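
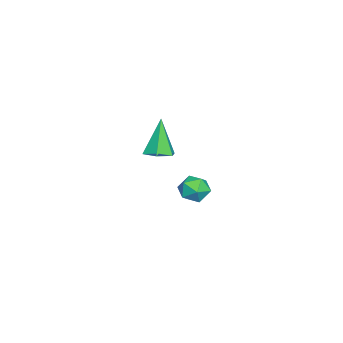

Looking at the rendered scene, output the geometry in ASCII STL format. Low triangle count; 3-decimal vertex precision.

solid 
facet normal 0.326 0.018 -0.945
outer loop
vertex -2.731 0.096 -4.579
vertex -3.455 0.018 -4.83
vertex -3.161 0.72 -4.715
endloop
endfacet
facet normal 0.619 0.549 0.561
outer loop
vertex -2.731 0.096 -4.579
vertex -3.161 0.72 -4.715
vertex -4.105 -0.018 -2.95
endloop
endfacet
facet normal 0.327 0.018 -0.945
outer loop
vertex -3.161 0.72 -4.715
vertex -3.455 0.018 -4.83
vertex -3.884 0.642 -4.967
endloop
endfacet
facet normal -0.200 0.937 0.285
outer loop
vertex -3.161 0.72 -4.715
vertex -3.884 0.642 -4.967
vertex -4.105 -0.018 -2.95
endloop
endfacet
facet normal 0.327 0.018 -0.945
outer loop
vertex -3.884 0.642 -4.967
vertex -3.455 0.018 -4.83
vertex -4.178 -0.06 -5.082
endloop
endfacet
facet normal -0.924 0.383 0.024
outer loop
vertex -3.884 0.642 -4.967
vertex -4.178 -0.06 -5.082
vertex -4.105 -0.018 -2.95
endloop
endfacet
facet normal 0.327 0.018 -0.945
outer loop
vertex -4.178 -0.06 -5.082
vertex -3.455 0.018 -4.83
vertex -3.749 -0.684 -4.945
endloop
endfacet
facet normal -0.827 -0.560 0.039
outer loop
vertex -4.178 -0.06 -5.082
vertex -3.749 -0.684 -4.945
vertex -4.105 -0.018 -2.95
endloop
endfacet
facet normal 0.326 0.018 -0.945
outer loop
vertex -3.749 -0.684 -4.945
vertex -3.455 0.018 -4.83
vertex -3.026 -0.607 -4.694
endloop
endfacet
facet normal -0.008 -0.949 0.315
outer loop
vertex -3.749 -0.684 -4.945
vertex -3.026 -0.607 -4.694
vertex -4.105 -0.018 -2.95
endloop
endfacet
facet normal 0.326 0.018 -0.945
outer loop
vertex -3.026 -0.607 -4.694
vertex -3.455 0.018 -4.83
vertex -2.731 0.096 -4.579
endloop
endfacet
facet normal 0.716 -0.395 0.576
outer loop
vertex -3.026 -0.607 -4.694
vertex -2.731 0.096 -4.579
vertex -4.105 -0.018 -2.95
endloop
endfacet
facet normal 0.418 0.745 0.520
outer loop
vertex 2.392 3.627 -3.247
vertex 2.35 3.21 -2.616
vertex 2.966 3.171 -3.055
endloop
endfacet
facet normal 0.646 0.747 -0.157
outer loop
vertex 2.392 3.627 -3.247
vertex 2.966 3.171 -3.055
vertex 2.741 3.214 -3.777
endloop
endfacet
facet normal 0.076 0.810 -0.581
outer loop
vertex 2.392 3.627 -3.247
vertex 2.741 3.214 -3.777
vertex 1.987 3.28 -3.784
endloop
endfacet
facet normal -0.505 0.847 -0.167
outer loop
vertex 2.392 3.627 -3.247
vertex 1.987 3.28 -3.784
vertex 1.745 3.277 -3.066
endloop
endfacet
facet normal -0.293 0.807 0.514
outer loop
vertex 2.392 3.627 -3.247
vertex 1.745 3.277 -3.066
vertex 2.35 3.21 -2.616
endloop
endfacet
facet normal 0.950 0.116 -0.289
outer loop
vertex 2.741 3.214 -3.777
vertex 2.966 3.171 -3.055
vertex 2.915 2.543 -3.474
endloop
endfacet
facet normal 0.581 0.112 0.806
outer loop
vertex 2.966 3.171 -3.055
vertex 2.35 3.21 -2.616
vertex 2.673 2.54 -2.756
endloop
endfacet
facet normal -0.568 0.212 0.795
outer loop
vertex 2.35 3.21 -2.616
vertex 1.745 3.277 -3.066
vertex 1.919 2.606 -2.763
endloop
endfacet
facet normal -0.911 0.278 -0.306
outer loop
vertex 1.745 3.277 -3.066
vertex 1.987 3.28 -3.784
vertex 1.694 2.649 -3.485
endloop
endfacet
facet normal 0.028 0.217 -0.976
outer loop
vertex 1.987 3.28 -3.784
vertex 2.741 3.214 -3.777
vertex 2.31 2.61 -3.924
endloop
endfacet
facet normal 0.505 -0.847 0.167
outer loop
vertex 2.268 2.193 -3.293
vertex 2.915 2.543 -3.474
vertex 2.673 2.54 -2.756
endloop
endfacet
facet normal -0.076 -0.810 0.581
outer loop
vertex 2.268 2.193 -3.293
vertex 2.673 2.54 -2.756
vertex 1.919 2.606 -2.763
endloop
endfacet
facet normal -0.646 -0.747 0.157
outer loop
vertex 2.268 2.193 -3.293
vertex 1.919 2.606 -2.763
vertex 1.694 2.649 -3.485
endloop
endfacet
facet normal -0.418 -0.745 -0.520
outer loop
vertex 2.268 2.193 -3.293
vertex 1.694 2.649 -3.485
vertex 2.31 2.61 -3.924
endloop
endfacet
facet normal 0.293 -0.807 -0.514
outer loop
vertex 2.268 2.193 -3.293
vertex 2.31 2.61 -3.924
vertex 2.915 2.543 -3.474
endloop
endfacet
facet normal 0.911 -0.278 0.306
outer loop
vertex 2.673 2.54 -2.756
vertex 2.915 2.543 -3.474
vertex 2.966 3.171 -3.055
endloop
endfacet
facet normal -0.028 -0.217 0.976
outer loop
vertex 1.919 2.606 -2.763
vertex 2.673 2.54 -2.756
vertex 2.35 3.21 -2.616
endloop
endfacet
facet normal -0.950 -0.116 0.289
outer loop
vertex 1.694 2.649 -3.485
vertex 1.919 2.606 -2.763
vertex 1.745 3.277 -3.066
endloop
endfacet
facet normal -0.581 -0.112 -0.806
outer loop
vertex 2.31 2.61 -3.924
vertex 1.694 2.649 -3.485
vertex 1.987 3.28 -3.784
endloop
endfacet
facet normal 0.568 -0.212 -0.795
outer loop
vertex 2.915 2.543 -3.474
vertex 2.31 2.61 -3.924
vertex 2.741 3.214 -3.777
endloop
endfacet

endsolid


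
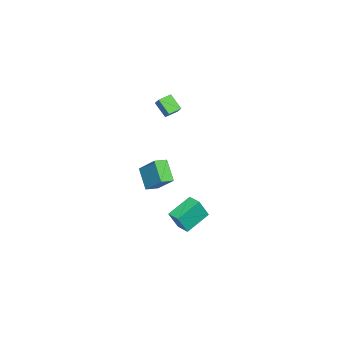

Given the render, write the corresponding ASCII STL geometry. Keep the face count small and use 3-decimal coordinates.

solid 
facet normal -0.688 0.676 0.263
outer loop
vertex -1.138 -1.335 4.122
vertex -0.429 -0.899 4.856
vertex -0.736 -0.606 3.3
endloop
endfacet
facet normal -0.639 -0.393 -0.661
outer loop
vertex -0.171 -1.161 3.084
vertex -1.138 -1.335 4.122
vertex -0.736 -0.606 3.3
endloop
endfacet
facet normal -0.688 0.677 0.263
outer loop
vertex -0.736 -0.606 3.3
vertex -0.429 -0.899 4.856
vertex -0.026 -0.17 4.034
endloop
endfacet
facet normal 0.344 0.623 -0.703
outer loop
vertex -0.026 -0.17 4.034
vertex -0.171 -1.161 3.084
vertex -0.736 -0.606 3.3
endloop
endfacet
facet normal -0.344 -0.623 0.702
outer loop
vertex -1.138 -1.335 4.122
vertex 0.136 -1.454 4.64
vertex -0.429 -0.899 4.856
endloop
endfacet
facet normal -0.639 -0.392 -0.661
outer loop
vertex -0.574 -1.89 3.906
vertex -1.138 -1.335 4.122
vertex -0.171 -1.161 3.084
endloop
endfacet
facet normal -0.344 -0.623 0.703
outer loop
vertex -0.574 -1.89 3.906
vertex 0.136 -1.454 4.64
vertex -1.138 -1.335 4.122
endloop
endfacet
facet normal 0.639 0.393 0.662
outer loop
vertex -0.429 -0.899 4.856
vertex 0.136 -1.454 4.64
vertex -0.026 -0.17 4.034
endloop
endfacet
facet normal 0.344 0.623 -0.702
outer loop
vertex 0.538 -0.725 3.818
vertex -0.171 -1.161 3.084
vertex -0.026 -0.17 4.034
endloop
endfacet
facet normal 0.640 0.393 0.661
outer loop
vertex -0.026 -0.17 4.034
vertex 0.136 -1.454 4.64
vertex 0.538 -0.725 3.818
endloop
endfacet
facet normal 0.688 -0.677 -0.263
outer loop
vertex 0.538 -0.725 3.818
vertex -0.574 -1.89 3.906
vertex -0.171 -1.161 3.084
endloop
endfacet
facet normal 0.688 -0.676 -0.264
outer loop
vertex 0.136 -1.454 4.64
vertex -0.574 -1.89 3.906
vertex 0.538 -0.725 3.818
endloop
endfacet
facet normal -0.731 0.640 -0.236
outer loop
vertex 2.592 -0.26 1.33
vertex 3.507 0.403 0.298
vertex 2.032 -1.338 0.141
endloop
endfacet
facet normal -0.598 -0.433 0.674
outer loop
vertex 2.653 -1.883 0.342
vertex 2.592 -0.26 1.33
vertex 2.032 -1.338 0.141
endloop
endfacet
facet normal -0.731 0.640 -0.237
outer loop
vertex 2.032 -1.338 0.141
vertex 3.507 0.403 0.298
vertex 2.947 -0.676 -0.891
endloop
endfacet
facet normal -0.330 -0.634 -0.699
outer loop
vertex 2.947 -0.676 -0.891
vertex 2.653 -1.883 0.342
vertex 2.032 -1.338 0.141
endloop
endfacet
facet normal 0.330 0.634 0.700
outer loop
vertex 2.592 -0.26 1.33
vertex 4.128 -0.142 0.499
vertex 3.507 0.403 0.298
endloop
endfacet
facet normal -0.598 -0.433 0.675
outer loop
vertex 3.213 -0.804 1.531
vertex 2.592 -0.26 1.33
vertex 2.653 -1.883 0.342
endloop
endfacet
facet normal 0.330 0.634 0.699
outer loop
vertex 3.213 -0.804 1.531
vertex 4.128 -0.142 0.499
vertex 2.592 -0.26 1.33
endloop
endfacet
facet normal 0.598 0.433 -0.674
outer loop
vertex 3.507 0.403 0.298
vertex 4.128 -0.142 0.499
vertex 2.947 -0.676 -0.891
endloop
endfacet
facet normal -0.329 -0.634 -0.699
outer loop
vertex 3.568 -1.22 -0.69
vertex 2.653 -1.883 0.342
vertex 2.947 -0.676 -0.891
endloop
endfacet
facet normal 0.598 0.433 -0.674
outer loop
vertex 2.947 -0.676 -0.891
vertex 4.128 -0.142 0.499
vertex 3.568 -1.22 -0.69
endloop
endfacet
facet normal 0.731 -0.640 0.237
outer loop
vertex 3.568 -1.22 -0.69
vertex 3.213 -0.804 1.531
vertex 2.653 -1.883 0.342
endloop
endfacet
facet normal 0.730 -0.641 0.237
outer loop
vertex 4.128 -0.142 0.499
vertex 3.213 -0.804 1.531
vertex 3.568 -1.22 -0.69
endloop
endfacet
facet normal -0.740 0.511 0.438
outer loop
vertex 1.112 0.665 -2.574
vertex 1.629 1.375 -2.528
vertex 0.628 1.102 -3.902
endloop
endfacet
facet normal -0.587 -0.808 -0.052
outer loop
vertex 1.931 0.205 -4.672
vertex 1.112 0.665 -2.574
vertex 0.628 1.102 -3.902
endloop
endfacet
facet normal -0.740 0.510 0.438
outer loop
vertex 0.628 1.102 -3.902
vertex 1.629 1.375 -2.528
vertex 1.145 1.813 -3.856
endloop
endfacet
facet normal -0.327 0.296 -0.898
outer loop
vertex 1.145 1.813 -3.856
vertex 1.931 0.205 -4.672
vertex 0.628 1.102 -3.902
endloop
endfacet
facet normal 0.327 -0.296 0.898
outer loop
vertex 1.112 0.665 -2.574
vertex 2.932 0.478 -3.298
vertex 1.629 1.375 -2.528
endloop
endfacet
facet normal -0.587 -0.808 -0.052
outer loop
vertex 2.415 -0.233 -3.344
vertex 1.112 0.665 -2.574
vertex 1.931 0.205 -4.672
endloop
endfacet
facet normal 0.327 -0.296 0.898
outer loop
vertex 2.415 -0.233 -3.344
vertex 2.932 0.478 -3.298
vertex 1.112 0.665 -2.574
endloop
endfacet
facet normal 0.587 0.808 0.052
outer loop
vertex 1.629 1.375 -2.528
vertex 2.932 0.478 -3.298
vertex 1.145 1.813 -3.856
endloop
endfacet
facet normal -0.327 0.296 -0.898
outer loop
vertex 2.448 0.915 -4.626
vertex 1.931 0.205 -4.672
vertex 1.145 1.813 -3.856
endloop
endfacet
facet normal 0.587 0.808 0.052
outer loop
vertex 1.145 1.813 -3.856
vertex 2.932 0.478 -3.298
vertex 2.448 0.915 -4.626
endloop
endfacet
facet normal 0.740 -0.510 -0.438
outer loop
vertex 2.448 0.915 -4.626
vertex 2.415 -0.233 -3.344
vertex 1.931 0.205 -4.672
endloop
endfacet
facet normal 0.740 -0.510 -0.438
outer loop
vertex 2.932 0.478 -3.298
vertex 2.415 -0.233 -3.344
vertex 2.448 0.915 -4.626
endloop
endfacet

endsolid


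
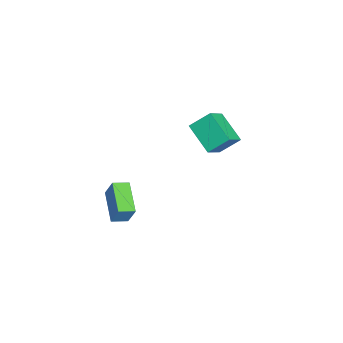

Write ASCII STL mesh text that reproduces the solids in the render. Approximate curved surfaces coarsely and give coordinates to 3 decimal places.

solid 
facet normal -0.953 -0.014 0.301
outer loop
vertex 1.74 -4.212 2.105
vertex 1.66 -3.393 1.89
vertex 1.402 -4.53 1.02
endloop
endfacet
facet normal 0.093 -0.963 0.253
outer loop
vertex 3.08 -4.507 0.49
vertex 1.74 -4.212 2.105
vertex 1.402 -4.53 1.02
endloop
endfacet
facet normal -0.953 -0.014 0.301
outer loop
vertex 1.402 -4.53 1.02
vertex 1.66 -3.393 1.89
vertex 1.322 -3.712 0.805
endloop
endfacet
facet normal -0.287 -0.270 -0.919
outer loop
vertex 1.322 -3.712 0.805
vertex 3.08 -4.507 0.49
vertex 1.402 -4.53 1.02
endloop
endfacet
facet normal 0.287 0.269 0.919
outer loop
vertex 1.74 -4.212 2.105
vertex 3.338 -3.37 1.36
vertex 1.66 -3.393 1.89
endloop
endfacet
facet normal 0.094 -0.963 0.254
outer loop
vertex 3.418 -4.188 1.575
vertex 1.74 -4.212 2.105
vertex 3.08 -4.507 0.49
endloop
endfacet
facet normal 0.287 0.270 0.919
outer loop
vertex 3.418 -4.188 1.575
vertex 3.338 -3.37 1.36
vertex 1.74 -4.212 2.105
endloop
endfacet
facet normal -0.093 0.963 -0.254
outer loop
vertex 1.66 -3.393 1.89
vertex 3.338 -3.37 1.36
vertex 1.322 -3.712 0.805
endloop
endfacet
facet normal -0.287 -0.269 -0.919
outer loop
vertex 3.0 -3.688 0.275
vertex 3.08 -4.507 0.49
vertex 1.322 -3.712 0.805
endloop
endfacet
facet normal -0.094 0.963 -0.253
outer loop
vertex 1.322 -3.712 0.805
vertex 3.338 -3.37 1.36
vertex 3.0 -3.688 0.275
endloop
endfacet
facet normal 0.953 0.014 -0.301
outer loop
vertex 3.0 -3.688 0.275
vertex 3.418 -4.188 1.575
vertex 3.08 -4.507 0.49
endloop
endfacet
facet normal 0.953 0.014 -0.301
outer loop
vertex 3.338 -3.37 1.36
vertex 3.418 -4.188 1.575
vertex 3.0 -3.688 0.275
endloop
endfacet
facet normal -0.584 0.467 -0.664
outer loop
vertex -4.754 2.333 0.092
vertex -3.254 3.016 -0.747
vertex -4.708 1.24 -0.716
endloop
endfacet
facet normal -0.811 -0.369 0.454
outer loop
vertex -3.686 0.424 0.447
vertex -4.754 2.333 0.092
vertex -4.708 1.24 -0.716
endloop
endfacet
facet normal -0.584 0.466 -0.665
outer loop
vertex -4.708 1.24 -0.716
vertex -3.254 3.016 -0.747
vertex -3.207 1.923 -1.555
endloop
endfacet
facet normal 0.034 -0.804 -0.594
outer loop
vertex -3.207 1.923 -1.555
vertex -3.686 0.424 0.447
vertex -4.708 1.24 -0.716
endloop
endfacet
facet normal -0.034 0.804 0.594
outer loop
vertex -4.754 2.333 0.092
vertex -2.232 2.2 0.416
vertex -3.254 3.016 -0.747
endloop
endfacet
facet normal -0.811 -0.370 0.453
outer loop
vertex -3.733 1.517 1.255
vertex -4.754 2.333 0.092
vertex -3.686 0.424 0.447
endloop
endfacet
facet normal -0.034 0.804 0.594
outer loop
vertex -3.733 1.517 1.255
vertex -2.232 2.2 0.416
vertex -4.754 2.333 0.092
endloop
endfacet
facet normal 0.811 0.370 -0.453
outer loop
vertex -3.254 3.016 -0.747
vertex -2.232 2.2 0.416
vertex -3.207 1.923 -1.555
endloop
endfacet
facet normal 0.034 -0.804 -0.594
outer loop
vertex -2.186 1.107 -0.392
vertex -3.686 0.424 0.447
vertex -3.207 1.923 -1.555
endloop
endfacet
facet normal 0.811 0.369 -0.453
outer loop
vertex -3.207 1.923 -1.555
vertex -2.232 2.2 0.416
vertex -2.186 1.107 -0.392
endloop
endfacet
facet normal 0.584 -0.466 0.665
outer loop
vertex -2.186 1.107 -0.392
vertex -3.733 1.517 1.255
vertex -3.686 0.424 0.447
endloop
endfacet
facet normal 0.584 -0.467 0.664
outer loop
vertex -2.232 2.2 0.416
vertex -3.733 1.517 1.255
vertex -2.186 1.107 -0.392
endloop
endfacet

endsolid


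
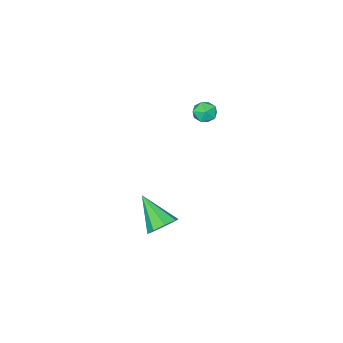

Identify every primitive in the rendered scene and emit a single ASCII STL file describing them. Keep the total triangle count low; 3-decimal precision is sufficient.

solid 
facet normal 0.054 0.785 -0.617
outer loop
vertex 1.491 -3.366 -3.396
vertex 1.163 -2.908 -2.842
vertex 1.902 -3.11 -3.034
endloop
endfacet
facet normal 0.662 -0.705 -0.254
outer loop
vertex 1.491 -3.366 -3.396
vertex 1.902 -3.11 -3.034
vertex 1.057 -4.392 -1.678
endloop
endfacet
facet normal 0.055 0.786 -0.616
outer loop
vertex 1.902 -3.11 -3.034
vertex 1.163 -2.908 -2.842
vertex 1.88 -2.736 -2.559
endloop
endfacet
facet normal 0.911 -0.303 0.281
outer loop
vertex 1.902 -3.11 -3.034
vertex 1.88 -2.736 -2.559
vertex 1.057 -4.392 -1.678
endloop
endfacet
facet normal 0.055 0.786 -0.616
outer loop
vertex 1.88 -2.736 -2.559
vertex 1.163 -2.908 -2.842
vertex 1.438 -2.463 -2.25
endloop
endfacet
facet normal 0.614 0.110 0.781
outer loop
vertex 1.88 -2.736 -2.559
vertex 1.438 -2.463 -2.25
vertex 1.057 -4.392 -1.678
endloop
endfacet
facet normal 0.056 0.785 -0.616
outer loop
vertex 1.438 -2.463 -2.25
vertex 1.163 -2.908 -2.842
vertex 0.835 -2.45 -2.288
endloop
endfacet
facet normal -0.054 0.294 0.954
outer loop
vertex 1.438 -2.463 -2.25
vertex 0.835 -2.45 -2.288
vertex 1.057 -4.392 -1.678
endloop
endfacet
facet normal 0.057 0.786 -0.616
outer loop
vertex 0.835 -2.45 -2.288
vertex 1.163 -2.908 -2.842
vertex 0.424 -2.705 -2.651
endloop
endfacet
facet normal -0.703 0.139 0.698
outer loop
vertex 0.835 -2.45 -2.288
vertex 0.424 -2.705 -2.651
vertex 1.057 -4.392 -1.678
endloop
endfacet
facet normal 0.057 0.786 -0.616
outer loop
vertex 0.424 -2.705 -2.651
vertex 1.163 -2.908 -2.842
vertex 0.445 -3.079 -3.126
endloop
endfacet
facet normal -0.951 -0.262 0.164
outer loop
vertex 0.424 -2.705 -2.651
vertex 0.445 -3.079 -3.126
vertex 1.057 -4.392 -1.678
endloop
endfacet
facet normal 0.057 0.785 -0.617
outer loop
vertex 0.445 -3.079 -3.126
vertex 1.163 -2.908 -2.842
vertex 0.888 -3.353 -3.434
endloop
endfacet
facet normal -0.654 -0.677 -0.338
outer loop
vertex 0.445 -3.079 -3.126
vertex 0.888 -3.353 -3.434
vertex 1.057 -4.392 -1.678
endloop
endfacet
facet normal 0.056 0.785 -0.616
outer loop
vertex 0.888 -3.353 -3.434
vertex 1.163 -2.908 -2.842
vertex 1.491 -3.366 -3.396
endloop
endfacet
facet normal 0.014 -0.860 -0.510
outer loop
vertex 0.888 -3.353 -3.434
vertex 1.491 -3.366 -3.396
vertex 1.057 -4.392 -1.678
endloop
endfacet
facet normal -0.005 0.364 0.931
outer loop
vertex -1.916 -2.833 3.761
vertex -1.556 -3.327 3.956
vertex -1.276 -2.789 3.747
endloop
endfacet
facet normal -0.051 0.891 0.450
outer loop
vertex -1.916 -2.833 3.761
vertex -1.276 -2.789 3.747
vertex -1.624 -2.562 3.258
endloop
endfacet
facet normal -0.631 0.774 0.050
outer loop
vertex -1.916 -2.833 3.761
vertex -1.624 -2.562 3.258
vertex -2.119 -2.96 3.166
endloop
endfacet
facet normal -0.943 0.174 0.285
outer loop
vertex -1.916 -2.833 3.761
vertex -2.119 -2.96 3.166
vertex -2.076 -3.432 3.597
endloop
endfacet
facet normal -0.556 -0.078 0.828
outer loop
vertex -1.916 -2.833 3.761
vertex -2.076 -3.432 3.597
vertex -1.556 -3.327 3.956
endloop
endfacet
facet normal 0.521 0.853 0.026
outer loop
vertex -1.624 -2.562 3.258
vertex -1.276 -2.789 3.747
vertex -1.084 -2.888 3.143
endloop
endfacet
facet normal 0.596 0.002 0.803
outer loop
vertex -1.276 -2.789 3.747
vertex -1.556 -3.327 3.956
vertex -1.041 -3.36 3.574
endloop
endfacet
facet normal -0.295 -0.713 0.636
outer loop
vertex -1.556 -3.327 3.956
vertex -2.076 -3.432 3.597
vertex -1.536 -3.758 3.482
endloop
endfacet
facet normal -0.921 -0.305 -0.243
outer loop
vertex -2.076 -3.432 3.597
vertex -2.119 -2.96 3.166
vertex -1.884 -3.531 2.993
endloop
endfacet
facet normal -0.418 0.663 -0.621
outer loop
vertex -2.119 -2.96 3.166
vertex -1.624 -2.562 3.258
vertex -1.604 -2.993 2.784
endloop
endfacet
facet normal 0.943 -0.174 -0.285
outer loop
vertex -1.244 -3.487 2.979
vertex -1.084 -2.888 3.143
vertex -1.041 -3.36 3.574
endloop
endfacet
facet normal 0.631 -0.774 -0.050
outer loop
vertex -1.244 -3.487 2.979
vertex -1.041 -3.36 3.574
vertex -1.536 -3.758 3.482
endloop
endfacet
facet normal 0.051 -0.891 -0.450
outer loop
vertex -1.244 -3.487 2.979
vertex -1.536 -3.758 3.482
vertex -1.884 -3.531 2.993
endloop
endfacet
facet normal 0.005 -0.364 -0.931
outer loop
vertex -1.244 -3.487 2.979
vertex -1.884 -3.531 2.993
vertex -1.604 -2.993 2.784
endloop
endfacet
facet normal 0.556 0.078 -0.828
outer loop
vertex -1.244 -3.487 2.979
vertex -1.604 -2.993 2.784
vertex -1.084 -2.888 3.143
endloop
endfacet
facet normal 0.921 0.305 0.243
outer loop
vertex -1.041 -3.36 3.574
vertex -1.084 -2.888 3.143
vertex -1.276 -2.789 3.747
endloop
endfacet
facet normal 0.418 -0.663 0.621
outer loop
vertex -1.536 -3.758 3.482
vertex -1.041 -3.36 3.574
vertex -1.556 -3.327 3.956
endloop
endfacet
facet normal -0.521 -0.853 -0.026
outer loop
vertex -1.884 -3.531 2.993
vertex -1.536 -3.758 3.482
vertex -2.076 -3.432 3.597
endloop
endfacet
facet normal -0.596 -0.002 -0.803
outer loop
vertex -1.604 -2.993 2.784
vertex -1.884 -3.531 2.993
vertex -2.119 -2.96 3.166
endloop
endfacet
facet normal 0.295 0.713 -0.636
outer loop
vertex -1.084 -2.888 3.143
vertex -1.604 -2.993 2.784
vertex -1.624 -2.562 3.258
endloop
endfacet

endsolid


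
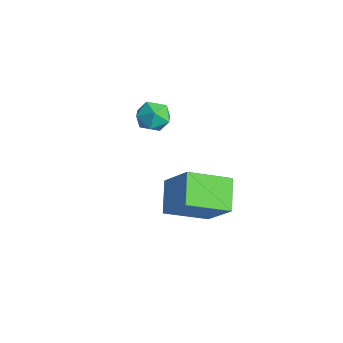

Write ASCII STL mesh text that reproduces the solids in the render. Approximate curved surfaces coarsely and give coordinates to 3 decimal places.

solid 
facet normal -0.299 0.928 0.223
outer loop
vertex -3.835 2.972 -1.032
vertex -4.492 2.659 -0.61
vertex -3.764 2.798 -0.212
endloop
endfacet
facet normal 0.411 0.899 0.155
outer loop
vertex -3.835 2.972 -1.032
vertex -3.764 2.798 -0.212
vertex -3.138 2.603 -0.739
endloop
endfacet
facet normal 0.560 0.661 -0.500
outer loop
vertex -3.835 2.972 -1.032
vertex -3.138 2.603 -0.739
vertex -3.479 2.344 -1.463
endloop
endfacet
facet normal -0.058 0.542 -0.838
outer loop
vertex -3.835 2.972 -1.032
vertex -3.479 2.344 -1.463
vertex -4.316 2.378 -1.383
endloop
endfacet
facet normal -0.588 0.708 -0.391
outer loop
vertex -3.835 2.972 -1.032
vertex -4.316 2.378 -1.383
vertex -4.492 2.659 -0.61
endloop
endfacet
facet normal 0.657 0.421 0.625
outer loop
vertex -3.138 2.603 -0.739
vertex -3.764 2.798 -0.212
vertex -3.364 2.062 -0.137
endloop
endfacet
facet normal -0.491 0.468 0.735
outer loop
vertex -3.764 2.798 -0.212
vertex -4.492 2.659 -0.61
vertex -4.201 2.096 -0.057
endloop
endfacet
facet normal -0.959 0.112 -0.259
outer loop
vertex -4.492 2.659 -0.61
vertex -4.316 2.378 -1.383
vertex -4.542 1.837 -0.781
endloop
endfacet
facet normal -0.100 -0.155 -0.983
outer loop
vertex -4.316 2.378 -1.383
vertex -3.479 2.344 -1.463
vertex -3.916 1.642 -1.308
endloop
endfacet
facet normal 0.899 0.036 -0.436
outer loop
vertex -3.479 2.344 -1.463
vertex -3.138 2.603 -0.739
vertex -3.188 1.781 -0.91
endloop
endfacet
facet normal 0.058 -0.542 0.838
outer loop
vertex -3.845 1.468 -0.488
vertex -3.364 2.062 -0.137
vertex -4.201 2.096 -0.057
endloop
endfacet
facet normal -0.560 -0.661 0.500
outer loop
vertex -3.845 1.468 -0.488
vertex -4.201 2.096 -0.057
vertex -4.542 1.837 -0.781
endloop
endfacet
facet normal -0.411 -0.899 -0.155
outer loop
vertex -3.845 1.468 -0.488
vertex -4.542 1.837 -0.781
vertex -3.916 1.642 -1.308
endloop
endfacet
facet normal 0.299 -0.928 -0.223
outer loop
vertex -3.845 1.468 -0.488
vertex -3.916 1.642 -1.308
vertex -3.188 1.781 -0.91
endloop
endfacet
facet normal 0.588 -0.708 0.391
outer loop
vertex -3.845 1.468 -0.488
vertex -3.188 1.781 -0.91
vertex -3.364 2.062 -0.137
endloop
endfacet
facet normal 0.100 0.155 0.983
outer loop
vertex -4.201 2.096 -0.057
vertex -3.364 2.062 -0.137
vertex -3.764 2.798 -0.212
endloop
endfacet
facet normal -0.899 -0.036 0.436
outer loop
vertex -4.542 1.837 -0.781
vertex -4.201 2.096 -0.057
vertex -4.492 2.659 -0.61
endloop
endfacet
facet normal -0.657 -0.421 -0.625
outer loop
vertex -3.916 1.642 -1.308
vertex -4.542 1.837 -0.781
vertex -4.316 2.378 -1.383
endloop
endfacet
facet normal 0.491 -0.468 -0.735
outer loop
vertex -3.188 1.781 -0.91
vertex -3.916 1.642 -1.308
vertex -3.479 2.344 -1.463
endloop
endfacet
facet normal 0.959 -0.112 0.259
outer loop
vertex -3.364 2.062 -0.137
vertex -3.188 1.781 -0.91
vertex -3.138 2.603 -0.739
endloop
endfacet
facet normal -0.648 -0.189 -0.738
outer loop
vertex -0.663 1.198 -1.982
vertex -0.278 3.001 -2.782
vertex 0.494 0.571 -2.837
endloop
endfacet
facet normal -0.192 -0.897 0.398
outer loop
vertex 1.758 0.939 -1.398
vertex -0.663 1.198 -1.982
vertex 0.494 0.571 -2.837
endloop
endfacet
facet normal -0.647 -0.189 -0.738
outer loop
vertex 0.494 0.571 -2.837
vertex -0.278 3.001 -2.782
vertex 0.88 2.374 -3.637
endloop
endfacet
facet normal 0.737 -0.400 -0.545
outer loop
vertex 0.88 2.374 -3.637
vertex 1.758 0.939 -1.398
vertex 0.494 0.571 -2.837
endloop
endfacet
facet normal -0.737 0.399 0.545
outer loop
vertex -0.663 1.198 -1.982
vertex 0.986 3.369 -1.343
vertex -0.278 3.001 -2.782
endloop
endfacet
facet normal -0.192 -0.897 0.398
outer loop
vertex 0.6 1.566 -0.543
vertex -0.663 1.198 -1.982
vertex 1.758 0.939 -1.398
endloop
endfacet
facet normal -0.737 0.400 0.545
outer loop
vertex 0.6 1.566 -0.543
vertex 0.986 3.369 -1.343
vertex -0.663 1.198 -1.982
endloop
endfacet
facet normal 0.192 0.897 -0.398
outer loop
vertex -0.278 3.001 -2.782
vertex 0.986 3.369 -1.343
vertex 0.88 2.374 -3.637
endloop
endfacet
facet normal 0.737 -0.399 -0.545
outer loop
vertex 2.143 2.742 -2.198
vertex 1.758 0.939 -1.398
vertex 0.88 2.374 -3.637
endloop
endfacet
facet normal 0.192 0.897 -0.398
outer loop
vertex 0.88 2.374 -3.637
vertex 0.986 3.369 -1.343
vertex 2.143 2.742 -2.198
endloop
endfacet
facet normal 0.648 0.189 0.738
outer loop
vertex 2.143 2.742 -2.198
vertex 0.6 1.566 -0.543
vertex 1.758 0.939 -1.398
endloop
endfacet
facet normal 0.648 0.189 0.738
outer loop
vertex 0.986 3.369 -1.343
vertex 0.6 1.566 -0.543
vertex 2.143 2.742 -2.198
endloop
endfacet

endsolid


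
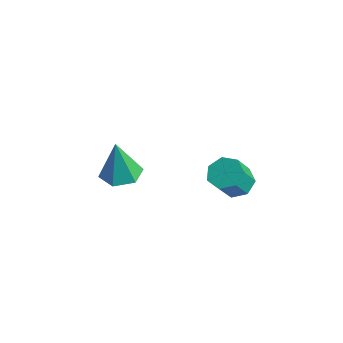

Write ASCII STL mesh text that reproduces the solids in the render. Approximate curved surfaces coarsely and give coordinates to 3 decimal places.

solid 
facet normal 0.020 0.107 -0.994
outer loop
vertex -1.162 0.99 -1.747
vertex -1.759 1.826 -1.669
vertex -0.734 1.92 -1.638
endloop
endfacet
facet normal 0.834 -0.425 0.353
outer loop
vertex -1.162 0.99 -1.747
vertex -0.734 1.92 -1.638
vertex -1.801 1.594 0.489
endloop
endfacet
facet normal 0.020 0.107 -0.994
outer loop
vertex -0.734 1.92 -1.638
vertex -1.759 1.826 -1.669
vertex -1.33 2.756 -1.56
endloop
endfacet
facet normal 0.747 0.490 0.450
outer loop
vertex -0.734 1.92 -1.638
vertex -1.33 2.756 -1.56
vertex -1.801 1.594 0.489
endloop
endfacet
facet normal 0.019 0.108 -0.994
outer loop
vertex -1.33 2.756 -1.56
vertex -1.759 1.826 -1.669
vertex -2.355 2.662 -1.59
endloop
endfacet
facet normal -0.094 0.875 0.475
outer loop
vertex -1.33 2.756 -1.56
vertex -2.355 2.662 -1.59
vertex -1.801 1.594 0.489
endloop
endfacet
facet normal 0.019 0.108 -0.994
outer loop
vertex -2.355 2.662 -1.59
vertex -1.759 1.826 -1.669
vertex -2.784 1.732 -1.699
endloop
endfacet
facet normal -0.848 0.344 0.403
outer loop
vertex -2.355 2.662 -1.59
vertex -2.784 1.732 -1.699
vertex -1.801 1.594 0.489
endloop
endfacet
facet normal 0.019 0.107 -0.994
outer loop
vertex -2.784 1.732 -1.699
vertex -1.759 1.826 -1.669
vertex -2.188 0.896 -1.777
endloop
endfacet
facet normal -0.761 -0.571 0.306
outer loop
vertex -2.784 1.732 -1.699
vertex -2.188 0.896 -1.777
vertex -1.801 1.594 0.489
endloop
endfacet
facet normal 0.019 0.107 -0.994
outer loop
vertex -2.188 0.896 -1.777
vertex -1.759 1.826 -1.669
vertex -1.162 0.99 -1.747
endloop
endfacet
facet normal 0.079 -0.956 0.281
outer loop
vertex -2.188 0.896 -1.777
vertex -1.162 0.99 -1.747
vertex -1.801 1.594 0.489
endloop
endfacet
facet normal -0.177 0.550 -0.816
outer loop
vertex 4.075 4.922 0.488
vertex 3.444 4.384 0.262
vertex 3.397 5.091 0.749
endloop
endfacet
facet normal 0.377 0.804 0.460
outer loop
vertex 4.075 4.922 0.488
vertex 3.397 5.091 0.749
vertex 4.348 4.075 1.744
endloop
endfacet
facet normal 0.376 0.804 0.461
outer loop
vertex 4.348 4.075 1.744
vertex 3.397 5.091 0.749
vertex 3.669 4.243 2.005
endloop
endfacet
facet normal 0.177 -0.550 0.816
outer loop
vertex 4.348 4.075 1.744
vertex 3.669 4.243 2.005
vertex 3.716 3.536 1.518
endloop
endfacet
facet normal -0.177 0.550 -0.816
outer loop
vertex 3.397 5.091 0.749
vertex 3.444 4.384 0.262
vertex 2.754 4.727 0.643
endloop
endfacet
facet normal -0.476 0.678 0.561
outer loop
vertex 3.397 5.091 0.749
vertex 2.754 4.727 0.643
vertex 3.669 4.243 2.005
endloop
endfacet
facet normal -0.475 0.679 0.560
outer loop
vertex 3.669 4.243 2.005
vertex 2.754 4.727 0.643
vertex 3.026 3.88 1.9
endloop
endfacet
facet normal 0.177 -0.550 0.816
outer loop
vertex 3.669 4.243 2.005
vertex 3.026 3.88 1.9
vertex 3.716 3.536 1.518
endloop
endfacet
facet normal -0.177 0.551 -0.816
outer loop
vertex 2.754 4.727 0.643
vertex 3.444 4.384 0.262
vertex 2.63 4.105 0.25
endloop
endfacet
facet normal -0.970 0.043 0.239
outer loop
vertex 2.754 4.727 0.643
vertex 2.63 4.105 0.25
vertex 3.026 3.88 1.9
endloop
endfacet
facet normal -0.970 0.041 0.238
outer loop
vertex 3.026 3.88 1.9
vertex 2.63 4.105 0.25
vertex 2.903 3.257 1.507
endloop
endfacet
facet normal 0.178 -0.550 0.816
outer loop
vertex 3.026 3.88 1.9
vertex 2.903 3.257 1.507
vertex 3.716 3.536 1.518
endloop
endfacet
facet normal -0.177 0.551 -0.816
outer loop
vertex 2.63 4.105 0.25
vertex 3.444 4.384 0.262
vertex 3.119 3.693 -0.134
endloop
endfacet
facet normal -0.734 -0.626 -0.263
outer loop
vertex 2.63 4.105 0.25
vertex 3.119 3.693 -0.134
vertex 2.903 3.257 1.507
endloop
endfacet
facet normal -0.734 -0.626 -0.263
outer loop
vertex 2.903 3.257 1.507
vertex 3.119 3.693 -0.134
vertex 3.392 2.845 1.122
endloop
endfacet
facet normal 0.178 -0.551 0.815
outer loop
vertex 2.903 3.257 1.507
vertex 3.392 2.845 1.122
vertex 3.716 3.536 1.518
endloop
endfacet
facet normal -0.177 0.551 -0.816
outer loop
vertex 3.119 3.693 -0.134
vertex 3.444 4.384 0.262
vertex 3.853 3.801 -0.22
endloop
endfacet
facet normal 0.055 -0.822 -0.567
outer loop
vertex 3.119 3.693 -0.134
vertex 3.853 3.801 -0.22
vertex 3.392 2.845 1.122
endloop
endfacet
facet normal 0.055 -0.822 -0.567
outer loop
vertex 3.392 2.845 1.122
vertex 3.853 3.801 -0.22
vertex 4.125 2.953 1.036
endloop
endfacet
facet normal 0.177 -0.550 0.816
outer loop
vertex 3.392 2.845 1.122
vertex 4.125 2.953 1.036
vertex 3.716 3.536 1.518
endloop
endfacet
facet normal -0.178 0.550 -0.816
outer loop
vertex 3.853 3.801 -0.22
vertex 3.444 4.384 0.262
vertex 4.278 4.348 0.056
endloop
endfacet
facet normal 0.802 -0.400 -0.444
outer loop
vertex 3.853 3.801 -0.22
vertex 4.278 4.348 0.056
vertex 4.125 2.953 1.036
endloop
endfacet
facet normal 0.802 -0.400 -0.444
outer loop
vertex 4.125 2.953 1.036
vertex 4.278 4.348 0.056
vertex 4.551 3.5 1.313
endloop
endfacet
facet normal 0.177 -0.551 0.816
outer loop
vertex 4.125 2.953 1.036
vertex 4.551 3.5 1.313
vertex 3.716 3.536 1.518
endloop
endfacet
facet normal -0.178 0.551 -0.815
outer loop
vertex 4.278 4.348 0.056
vertex 3.444 4.384 0.262
vertex 4.075 4.922 0.488
endloop
endfacet
facet normal 0.946 0.324 0.013
outer loop
vertex 4.278 4.348 0.056
vertex 4.075 4.922 0.488
vertex 4.551 3.5 1.313
endloop
endfacet
facet normal 0.946 0.324 0.013
outer loop
vertex 4.551 3.5 1.313
vertex 4.075 4.922 0.488
vertex 4.348 4.075 1.744
endloop
endfacet
facet normal 0.177 -0.550 0.817
outer loop
vertex 4.551 3.5 1.313
vertex 4.348 4.075 1.744
vertex 3.716 3.536 1.518
endloop
endfacet

endsolid


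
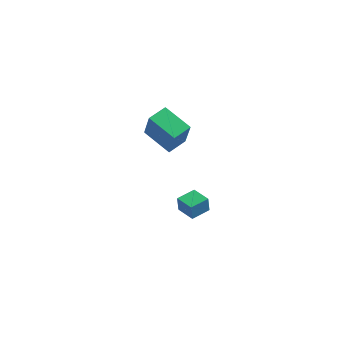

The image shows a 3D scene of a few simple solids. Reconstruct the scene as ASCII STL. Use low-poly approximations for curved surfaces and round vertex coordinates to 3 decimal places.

solid 
facet normal -0.504 -0.857 -0.108
outer loop
vertex -1.091 2.544 1.647
vertex -2.831 3.487 2.288
vertex -1.515 3.028 -0.215
endloop
endfacet
facet normal 0.836 -0.454 -0.308
outer loop
vertex -0.829 4.193 -0.068
vertex -1.091 2.544 1.647
vertex -1.515 3.028 -0.215
endloop
endfacet
facet normal -0.504 -0.857 -0.108
outer loop
vertex -1.515 3.028 -0.215
vertex -2.831 3.487 2.288
vertex -3.255 3.971 0.426
endloop
endfacet
facet normal -0.215 0.246 -0.945
outer loop
vertex -3.255 3.971 0.426
vertex -0.829 4.193 -0.068
vertex -1.515 3.028 -0.215
endloop
endfacet
facet normal 0.215 -0.246 0.945
outer loop
vertex -1.091 2.544 1.647
vertex -2.145 4.652 2.435
vertex -2.831 3.487 2.288
endloop
endfacet
facet normal 0.836 -0.454 -0.308
outer loop
vertex -0.405 3.709 1.794
vertex -1.091 2.544 1.647
vertex -0.829 4.193 -0.068
endloop
endfacet
facet normal 0.215 -0.246 0.945
outer loop
vertex -0.405 3.709 1.794
vertex -2.145 4.652 2.435
vertex -1.091 2.544 1.647
endloop
endfacet
facet normal -0.836 0.454 0.308
outer loop
vertex -2.831 3.487 2.288
vertex -2.145 4.652 2.435
vertex -3.255 3.971 0.426
endloop
endfacet
facet normal -0.215 0.246 -0.945
outer loop
vertex -2.569 5.136 0.573
vertex -0.829 4.193 -0.068
vertex -3.255 3.971 0.426
endloop
endfacet
facet normal -0.836 0.454 0.308
outer loop
vertex -3.255 3.971 0.426
vertex -2.145 4.652 2.435
vertex -2.569 5.136 0.573
endloop
endfacet
facet normal 0.504 0.857 0.108
outer loop
vertex -2.569 5.136 0.573
vertex -0.405 3.709 1.794
vertex -0.829 4.193 -0.068
endloop
endfacet
facet normal 0.504 0.857 0.108
outer loop
vertex -2.145 4.652 2.435
vertex -0.405 3.709 1.794
vertex -2.569 5.136 0.573
endloop
endfacet
facet normal -0.603 -0.798 -0.027
outer loop
vertex 1.574 -4.335 2.395
vertex 0.622 -3.612 2.29
vertex 1.656 -4.365 1.438
endloop
endfacet
facet normal 0.794 -0.602 0.087
outer loop
vertex 2.378 -3.408 1.47
vertex 1.574 -4.335 2.395
vertex 1.656 -4.365 1.438
endloop
endfacet
facet normal -0.602 -0.798 -0.025
outer loop
vertex 1.656 -4.365 1.438
vertex 0.622 -3.612 2.29
vertex 0.703 -3.643 1.334
endloop
endfacet
facet normal 0.085 -0.031 -0.996
outer loop
vertex 0.703 -3.643 1.334
vertex 2.378 -3.408 1.47
vertex 1.656 -4.365 1.438
endloop
endfacet
facet normal -0.086 0.032 0.996
outer loop
vertex 1.574 -4.335 2.395
vertex 1.344 -2.655 2.322
vertex 0.622 -3.612 2.29
endloop
endfacet
facet normal 0.794 -0.602 0.087
outer loop
vertex 2.297 -3.377 2.426
vertex 1.574 -4.335 2.395
vertex 2.378 -3.408 1.47
endloop
endfacet
facet normal -0.085 0.032 0.996
outer loop
vertex 2.297 -3.377 2.426
vertex 1.344 -2.655 2.322
vertex 1.574 -4.335 2.395
endloop
endfacet
facet normal -0.794 0.602 -0.087
outer loop
vertex 0.622 -3.612 2.29
vertex 1.344 -2.655 2.322
vertex 0.703 -3.643 1.334
endloop
endfacet
facet normal 0.085 -0.032 -0.996
outer loop
vertex 1.426 -2.685 1.365
vertex 2.378 -3.408 1.47
vertex 0.703 -3.643 1.334
endloop
endfacet
facet normal -0.794 0.602 -0.087
outer loop
vertex 0.703 -3.643 1.334
vertex 1.344 -2.655 2.322
vertex 1.426 -2.685 1.365
endloop
endfacet
facet normal 0.603 0.797 0.025
outer loop
vertex 1.426 -2.685 1.365
vertex 2.297 -3.377 2.426
vertex 2.378 -3.408 1.47
endloop
endfacet
facet normal 0.602 0.798 0.027
outer loop
vertex 1.344 -2.655 2.322
vertex 2.297 -3.377 2.426
vertex 1.426 -2.685 1.365
endloop
endfacet

endsolid


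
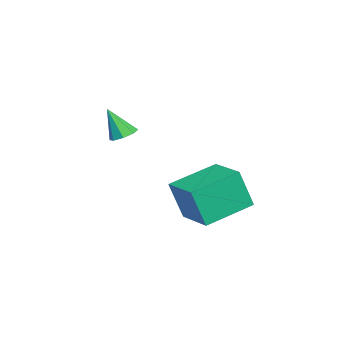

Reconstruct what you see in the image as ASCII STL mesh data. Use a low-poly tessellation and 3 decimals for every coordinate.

solid 
facet normal 0.050 0.453 -0.890
outer loop
vertex -0.483 -2.471 2.539
vertex -0.822 -2.936 2.283
vertex -0.957 -2.385 2.556
endloop
endfacet
facet normal 0.145 0.654 0.742
outer loop
vertex -0.483 -2.471 2.539
vertex -0.957 -2.385 2.556
vertex -0.898 -3.624 3.637
endloop
endfacet
facet normal 0.050 0.453 -0.890
outer loop
vertex -0.957 -2.385 2.556
vertex -0.822 -2.936 2.283
vertex -1.352 -2.622 2.413
endloop
endfacet
facet normal -0.552 0.533 0.641
outer loop
vertex -0.957 -2.385 2.556
vertex -1.352 -2.622 2.413
vertex -0.898 -3.624 3.637
endloop
endfacet
facet normal 0.050 0.453 -0.890
outer loop
vertex -1.352 -2.622 2.413
vertex -0.822 -2.936 2.283
vertex -1.436 -3.043 2.194
endloop
endfacet
facet normal -0.936 0.004 0.351
outer loop
vertex -1.352 -2.622 2.413
vertex -1.436 -3.043 2.194
vertex -0.898 -3.624 3.637
endloop
endfacet
facet normal 0.051 0.451 -0.891
outer loop
vertex -1.436 -3.043 2.194
vertex -0.822 -2.936 2.283
vertex -1.16 -3.402 2.028
endloop
endfacet
facet normal -0.783 -0.621 0.042
outer loop
vertex -1.436 -3.043 2.194
vertex -1.16 -3.402 2.028
vertex -0.898 -3.624 3.637
endloop
endfacet
facet normal 0.050 0.451 -0.891
outer loop
vertex -1.16 -3.402 2.028
vertex -0.822 -2.936 2.283
vertex -0.686 -3.488 2.011
endloop
endfacet
facet normal -0.181 -0.978 -0.105
outer loop
vertex -1.16 -3.402 2.028
vertex -0.686 -3.488 2.011
vertex -0.898 -3.624 3.637
endloop
endfacet
facet normal 0.052 0.452 -0.891
outer loop
vertex -0.686 -3.488 2.011
vertex -0.822 -2.936 2.283
vertex -0.291 -3.251 2.154
endloop
endfacet
facet normal 0.516 -0.857 -0.004
outer loop
vertex -0.686 -3.488 2.011
vertex -0.291 -3.251 2.154
vertex -0.898 -3.624 3.637
endloop
endfacet
facet normal 0.051 0.450 -0.891
outer loop
vertex -0.291 -3.251 2.154
vertex -0.822 -2.936 2.283
vertex -0.207 -2.829 2.372
endloop
endfacet
facet normal 0.901 -0.327 0.286
outer loop
vertex -0.291 -3.251 2.154
vertex -0.207 -2.829 2.372
vertex -0.898 -3.624 3.637
endloop
endfacet
facet normal 0.050 0.454 -0.890
outer loop
vertex -0.207 -2.829 2.372
vertex -0.822 -2.936 2.283
vertex -0.483 -2.471 2.539
endloop
endfacet
facet normal 0.746 0.298 0.595
outer loop
vertex -0.207 -2.829 2.372
vertex -0.483 -2.471 2.539
vertex -0.898 -3.624 3.637
endloop
endfacet
facet normal -0.630 0.727 0.273
outer loop
vertex 1.859 1.184 2.095
vertex 3.229 2.277 2.344
vertex 1.739 1.728 0.372
endloop
endfacet
facet normal -0.774 -0.617 -0.141
outer loop
vertex 3.111 0.143 -0.224
vertex 1.859 1.184 2.095
vertex 1.739 1.728 0.372
endloop
endfacet
facet normal -0.630 0.727 0.274
outer loop
vertex 1.739 1.728 0.372
vertex 3.229 2.277 2.344
vertex 3.108 2.821 0.622
endloop
endfacet
facet normal -0.066 0.301 -0.951
outer loop
vertex 3.108 2.821 0.622
vertex 3.111 0.143 -0.224
vertex 1.739 1.728 0.372
endloop
endfacet
facet normal 0.067 -0.300 0.952
outer loop
vertex 1.859 1.184 2.095
vertex 4.601 0.692 1.748
vertex 3.229 2.277 2.344
endloop
endfacet
facet normal -0.774 -0.617 -0.141
outer loop
vertex 3.232 -0.401 1.498
vertex 1.859 1.184 2.095
vertex 3.111 0.143 -0.224
endloop
endfacet
facet normal 0.066 -0.301 0.951
outer loop
vertex 3.232 -0.401 1.498
vertex 4.601 0.692 1.748
vertex 1.859 1.184 2.095
endloop
endfacet
facet normal 0.774 0.617 0.141
outer loop
vertex 3.229 2.277 2.344
vertex 4.601 0.692 1.748
vertex 3.108 2.821 0.622
endloop
endfacet
facet normal -0.067 0.300 -0.951
outer loop
vertex 4.481 1.236 0.025
vertex 3.111 0.143 -0.224
vertex 3.108 2.821 0.622
endloop
endfacet
facet normal 0.774 0.617 0.141
outer loop
vertex 3.108 2.821 0.622
vertex 4.601 0.692 1.748
vertex 4.481 1.236 0.025
endloop
endfacet
facet normal 0.630 -0.727 -0.274
outer loop
vertex 4.481 1.236 0.025
vertex 3.232 -0.401 1.498
vertex 3.111 0.143 -0.224
endloop
endfacet
facet normal 0.630 -0.727 -0.273
outer loop
vertex 4.601 0.692 1.748
vertex 3.232 -0.401 1.498
vertex 4.481 1.236 0.025
endloop
endfacet

endsolid


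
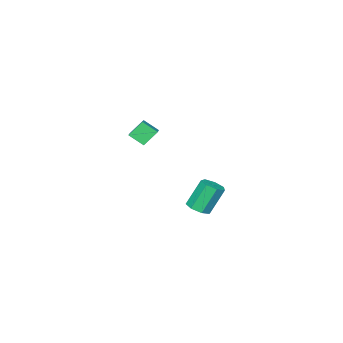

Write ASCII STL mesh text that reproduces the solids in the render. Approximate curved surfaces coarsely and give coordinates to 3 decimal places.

solid 
facet normal 0.431 -0.206 -0.878
outer loop
vertex -2.044 0.142 -3.963
vertex -2.44 -0.432 -4.023
vertex -2.578 0.218 -4.243
endloop
endfacet
facet normal 0.205 0.970 -0.128
outer loop
vertex -2.044 0.142 -3.963
vertex -2.578 0.218 -4.243
vertex -2.804 0.506 -2.418
endloop
endfacet
facet normal 0.205 0.970 -0.128
outer loop
vertex -2.804 0.506 -2.418
vertex -2.578 0.218 -4.243
vertex -3.337 0.582 -2.698
endloop
endfacet
facet normal -0.432 0.208 0.878
outer loop
vertex -2.804 0.506 -2.418
vertex -3.337 0.582 -2.698
vertex -3.2 -0.068 -2.477
endloop
endfacet
facet normal 0.431 -0.206 -0.879
outer loop
vertex -2.578 0.218 -4.243
vertex -2.44 -0.432 -4.023
vertex -3.008 -0.196 -4.357
endloop
endfacet
facet normal -0.559 0.702 -0.440
outer loop
vertex -2.578 0.218 -4.243
vertex -3.008 -0.196 -4.357
vertex -3.337 0.582 -2.698
endloop
endfacet
facet normal -0.559 0.702 -0.440
outer loop
vertex -3.337 0.582 -2.698
vertex -3.008 -0.196 -4.357
vertex -3.767 0.168 -2.812
endloop
endfacet
facet normal -0.432 0.207 0.878
outer loop
vertex -3.337 0.582 -2.698
vertex -3.767 0.168 -2.812
vertex -3.2 -0.068 -2.477
endloop
endfacet
facet normal 0.430 -0.207 -0.878
outer loop
vertex -3.008 -0.196 -4.357
vertex -2.44 -0.432 -4.023
vertex -3.011 -0.787 -4.219
endloop
endfacet
facet normal -0.902 -0.094 -0.421
outer loop
vertex -3.008 -0.196 -4.357
vertex -3.011 -0.787 -4.219
vertex -3.767 0.168 -2.812
endloop
endfacet
facet normal -0.902 -0.094 -0.421
outer loop
vertex -3.767 0.168 -2.812
vertex -3.011 -0.787 -4.219
vertex -3.77 -0.423 -2.674
endloop
endfacet
facet normal -0.432 0.207 0.878
outer loop
vertex -3.767 0.168 -2.812
vertex -3.77 -0.423 -2.674
vertex -3.2 -0.068 -2.477
endloop
endfacet
facet normal 0.431 -0.208 -0.878
outer loop
vertex -3.011 -0.787 -4.219
vertex -2.44 -0.432 -4.023
vertex -2.584 -1.111 -3.933
endloop
endfacet
facet normal -0.566 -0.820 -0.085
outer loop
vertex -3.011 -0.787 -4.219
vertex -2.584 -1.111 -3.933
vertex -3.77 -0.423 -2.674
endloop
endfacet
facet normal -0.566 -0.820 -0.085
outer loop
vertex -3.77 -0.423 -2.674
vertex -2.584 -1.111 -3.933
vertex -3.343 -0.747 -2.388
endloop
endfacet
facet normal -0.432 0.206 0.878
outer loop
vertex -3.77 -0.423 -2.674
vertex -3.343 -0.747 -2.388
vertex -3.2 -0.068 -2.477
endloop
endfacet
facet normal 0.431 -0.208 -0.878
outer loop
vertex -2.584 -1.111 -3.933
vertex -2.44 -0.432 -4.023
vertex -2.049 -0.924 -3.715
endloop
endfacet
facet normal 0.196 -0.929 0.315
outer loop
vertex -2.584 -1.111 -3.933
vertex -2.049 -0.924 -3.715
vertex -3.343 -0.747 -2.388
endloop
endfacet
facet normal 0.196 -0.929 0.315
outer loop
vertex -3.343 -0.747 -2.388
vertex -2.049 -0.924 -3.715
vertex -2.808 -0.56 -2.169
endloop
endfacet
facet normal -0.432 0.206 0.878
outer loop
vertex -3.343 -0.747 -2.388
vertex -2.808 -0.56 -2.169
vertex -3.2 -0.068 -2.477
endloop
endfacet
facet normal 0.432 -0.206 -0.878
outer loop
vertex -2.049 -0.924 -3.715
vertex -2.44 -0.432 -4.023
vertex -1.809 -0.366 -3.728
endloop
endfacet
facet normal 0.811 -0.338 0.478
outer loop
vertex -2.049 -0.924 -3.715
vertex -1.809 -0.366 -3.728
vertex -2.808 -0.56 -2.169
endloop
endfacet
facet normal 0.811 -0.337 0.478
outer loop
vertex -2.808 -0.56 -2.169
vertex -1.809 -0.366 -3.728
vertex -2.568 -0.002 -2.183
endloop
endfacet
facet normal -0.430 0.207 0.879
outer loop
vertex -2.808 -0.56 -2.169
vertex -2.568 -0.002 -2.183
vertex -3.2 -0.068 -2.477
endloop
endfacet
facet normal 0.432 -0.206 -0.878
outer loop
vertex -1.809 -0.366 -3.728
vertex -2.44 -0.432 -4.023
vertex -2.044 0.142 -3.963
endloop
endfacet
facet normal 0.815 0.507 0.281
outer loop
vertex -1.809 -0.366 -3.728
vertex -2.044 0.142 -3.963
vertex -2.568 -0.002 -2.183
endloop
endfacet
facet normal 0.814 0.508 0.281
outer loop
vertex -2.568 -0.002 -2.183
vertex -2.044 0.142 -3.963
vertex -2.804 0.506 -2.418
endloop
endfacet
facet normal -0.430 0.207 0.879
outer loop
vertex -2.568 -0.002 -2.183
vertex -2.804 0.506 -2.418
vertex -3.2 -0.068 -2.477
endloop
endfacet
facet normal -0.723 -0.579 -0.377
outer loop
vertex 1.661 -1.336 2.827
vertex 1.009 -1.015 3.584
vertex 1.371 -0.611 2.269
endloop
endfacet
facet normal 0.622 -0.306 -0.721
outer loop
vertex 2.151 0.015 2.676
vertex 1.661 -1.336 2.827
vertex 1.371 -0.611 2.269
endloop
endfacet
facet normal -0.722 -0.580 -0.377
outer loop
vertex 1.371 -0.611 2.269
vertex 1.009 -1.015 3.584
vertex 0.718 -0.29 3.026
endloop
endfacet
facet normal -0.303 0.755 -0.581
outer loop
vertex 0.718 -0.29 3.026
vertex 2.151 0.015 2.676
vertex 1.371 -0.611 2.269
endloop
endfacet
facet normal 0.303 -0.755 0.581
outer loop
vertex 1.661 -1.336 2.827
vertex 1.789 -0.389 3.991
vertex 1.009 -1.015 3.584
endloop
endfacet
facet normal 0.621 -0.306 -0.721
outer loop
vertex 2.442 -0.71 3.234
vertex 1.661 -1.336 2.827
vertex 2.151 0.015 2.676
endloop
endfacet
facet normal 0.303 -0.755 0.581
outer loop
vertex 2.442 -0.71 3.234
vertex 1.789 -0.389 3.991
vertex 1.661 -1.336 2.827
endloop
endfacet
facet normal -0.622 0.306 0.721
outer loop
vertex 1.009 -1.015 3.584
vertex 1.789 -0.389 3.991
vertex 0.718 -0.29 3.026
endloop
endfacet
facet normal -0.303 0.755 -0.581
outer loop
vertex 1.499 0.336 3.433
vertex 2.151 0.015 2.676
vertex 0.718 -0.29 3.026
endloop
endfacet
facet normal -0.621 0.306 0.721
outer loop
vertex 0.718 -0.29 3.026
vertex 1.789 -0.389 3.991
vertex 1.499 0.336 3.433
endloop
endfacet
facet normal 0.723 0.580 0.376
outer loop
vertex 1.499 0.336 3.433
vertex 2.442 -0.71 3.234
vertex 2.151 0.015 2.676
endloop
endfacet
facet normal 0.722 0.579 0.377
outer loop
vertex 1.789 -0.389 3.991
vertex 2.442 -0.71 3.234
vertex 1.499 0.336 3.433
endloop
endfacet

endsolid


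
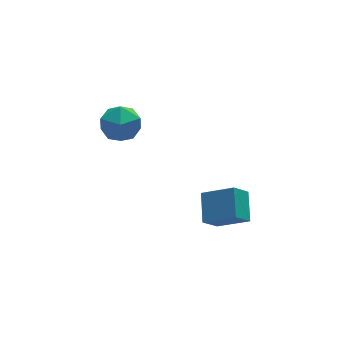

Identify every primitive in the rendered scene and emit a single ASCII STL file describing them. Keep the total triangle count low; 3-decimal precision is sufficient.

solid 
facet normal 0.234 0.741 0.630
outer loop
vertex -1.669 3.296 2.897
vertex -1.326 2.555 3.641
vertex -0.617 2.962 2.899
endloop
endfacet
facet normal 0.302 0.952 -0.048
outer loop
vertex -1.669 3.296 2.897
vertex -0.617 2.962 2.899
vertex -1.156 3.085 1.943
endloop
endfacet
facet normal -0.329 0.869 -0.369
outer loop
vertex -1.669 3.296 2.897
vertex -1.156 3.085 1.943
vertex -2.199 2.754 2.094
endloop
endfacet
facet normal -0.787 0.607 0.110
outer loop
vertex -1.669 3.296 2.897
vertex -2.199 2.754 2.094
vertex -2.304 2.427 3.144
endloop
endfacet
facet normal -0.439 0.527 0.728
outer loop
vertex -1.669 3.296 2.897
vertex -2.304 2.427 3.144
vertex -1.326 2.555 3.641
endloop
endfacet
facet normal 0.771 0.519 -0.368
outer loop
vertex -1.156 3.085 1.943
vertex -0.617 2.962 2.899
vertex -0.496 2.213 2.096
endloop
endfacet
facet normal 0.661 0.177 0.729
outer loop
vertex -0.617 2.962 2.899
vertex -1.326 2.555 3.641
vertex -0.601 1.886 3.146
endloop
endfacet
facet normal -0.429 -0.169 0.887
outer loop
vertex -1.326 2.555 3.641
vertex -2.304 2.427 3.144
vertex -1.644 1.555 3.297
endloop
endfacet
facet normal -0.993 -0.040 -0.112
outer loop
vertex -2.304 2.427 3.144
vertex -2.199 2.754 2.094
vertex -2.183 1.678 2.341
endloop
endfacet
facet normal -0.251 0.385 -0.888
outer loop
vertex -2.199 2.754 2.094
vertex -1.156 3.085 1.943
vertex -1.474 2.085 1.599
endloop
endfacet
facet normal 0.787 -0.607 -0.110
outer loop
vertex -1.131 1.344 2.343
vertex -0.496 2.213 2.096
vertex -0.601 1.886 3.146
endloop
endfacet
facet normal 0.329 -0.869 0.369
outer loop
vertex -1.131 1.344 2.343
vertex -0.601 1.886 3.146
vertex -1.644 1.555 3.297
endloop
endfacet
facet normal -0.302 -0.952 0.048
outer loop
vertex -1.131 1.344 2.343
vertex -1.644 1.555 3.297
vertex -2.183 1.678 2.341
endloop
endfacet
facet normal -0.234 -0.741 -0.630
outer loop
vertex -1.131 1.344 2.343
vertex -2.183 1.678 2.341
vertex -1.474 2.085 1.599
endloop
endfacet
facet normal 0.439 -0.527 -0.728
outer loop
vertex -1.131 1.344 2.343
vertex -1.474 2.085 1.599
vertex -0.496 2.213 2.096
endloop
endfacet
facet normal 0.993 0.040 0.112
outer loop
vertex -0.601 1.886 3.146
vertex -0.496 2.213 2.096
vertex -0.617 2.962 2.899
endloop
endfacet
facet normal 0.251 -0.385 0.888
outer loop
vertex -1.644 1.555 3.297
vertex -0.601 1.886 3.146
vertex -1.326 2.555 3.641
endloop
endfacet
facet normal -0.771 -0.519 0.368
outer loop
vertex -2.183 1.678 2.341
vertex -1.644 1.555 3.297
vertex -2.304 2.427 3.144
endloop
endfacet
facet normal -0.661 -0.177 -0.729
outer loop
vertex -1.474 2.085 1.599
vertex -2.183 1.678 2.341
vertex -2.199 2.754 2.094
endloop
endfacet
facet normal 0.429 0.169 -0.887
outer loop
vertex -0.496 2.213 2.096
vertex -1.474 2.085 1.599
vertex -1.156 3.085 1.943
endloop
endfacet
facet normal -0.705 0.508 -0.494
outer loop
vertex 0.896 -1.949 0.81
vertex 1.672 -1.682 -0.023
vertex 0.515 -3.22 0.048
endloop
endfacet
facet normal -0.663 -0.228 0.713
outer loop
vertex 1.708 -4.078 0.883
vertex 0.896 -1.949 0.81
vertex 0.515 -3.22 0.048
endloop
endfacet
facet normal -0.706 0.508 -0.494
outer loop
vertex 0.515 -3.22 0.048
vertex 1.672 -1.682 -0.023
vertex 1.292 -2.952 -0.786
endloop
endfacet
facet normal -0.248 -0.831 -0.498
outer loop
vertex 1.292 -2.952 -0.786
vertex 1.708 -4.078 0.883
vertex 0.515 -3.22 0.048
endloop
endfacet
facet normal 0.249 0.831 0.498
outer loop
vertex 0.896 -1.949 0.81
vertex 2.865 -2.54 0.812
vertex 1.672 -1.682 -0.023
endloop
endfacet
facet normal -0.664 -0.229 0.712
outer loop
vertex 2.088 -2.808 1.646
vertex 0.896 -1.949 0.81
vertex 1.708 -4.078 0.883
endloop
endfacet
facet normal 0.249 0.830 0.499
outer loop
vertex 2.088 -2.808 1.646
vertex 2.865 -2.54 0.812
vertex 0.896 -1.949 0.81
endloop
endfacet
facet normal 0.663 0.229 -0.712
outer loop
vertex 1.672 -1.682 -0.023
vertex 2.865 -2.54 0.812
vertex 1.292 -2.952 -0.786
endloop
endfacet
facet normal -0.249 -0.831 -0.498
outer loop
vertex 2.484 -3.811 0.05
vertex 1.708 -4.078 0.883
vertex 1.292 -2.952 -0.786
endloop
endfacet
facet normal 0.664 0.228 -0.712
outer loop
vertex 1.292 -2.952 -0.786
vertex 2.865 -2.54 0.812
vertex 2.484 -3.811 0.05
endloop
endfacet
facet normal 0.705 -0.508 0.494
outer loop
vertex 2.484 -3.811 0.05
vertex 2.088 -2.808 1.646
vertex 1.708 -4.078 0.883
endloop
endfacet
facet normal 0.706 -0.508 0.494
outer loop
vertex 2.865 -2.54 0.812
vertex 2.088 -2.808 1.646
vertex 2.484 -3.811 0.05
endloop
endfacet

endsolid


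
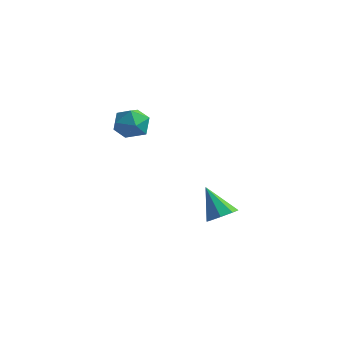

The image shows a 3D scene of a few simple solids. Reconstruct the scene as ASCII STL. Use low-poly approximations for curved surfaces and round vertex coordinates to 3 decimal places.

solid 
facet normal 0.582 -0.090 -0.808
outer loop
vertex 4.903 -0.467 -2.857
vertex 4.276 -0.342 -3.322
vertex 4.821 0.119 -2.981
endloop
endfacet
facet normal 0.527 0.246 0.814
outer loop
vertex 4.903 -0.467 -2.857
vertex 4.821 0.119 -2.981
vertex 3.224 -0.178 -1.858
endloop
endfacet
facet normal 0.582 -0.090 -0.808
outer loop
vertex 4.821 0.119 -2.981
vertex 4.276 -0.342 -3.322
vertex 4.42 0.435 -3.305
endloop
endfacet
facet normal 0.219 0.820 0.529
outer loop
vertex 4.821 0.119 -2.981
vertex 4.42 0.435 -3.305
vertex 3.224 -0.178 -1.858
endloop
endfacet
facet normal 0.581 -0.090 -0.809
outer loop
vertex 4.42 0.435 -3.305
vertex 4.276 -0.342 -3.322
vertex 3.935 0.296 -3.638
endloop
endfacet
facet normal -0.344 0.933 0.111
outer loop
vertex 4.42 0.435 -3.305
vertex 3.935 0.296 -3.638
vertex 3.224 -0.178 -1.858
endloop
endfacet
facet normal 0.581 -0.090 -0.809
outer loop
vertex 3.935 0.296 -3.638
vertex 4.276 -0.342 -3.322
vertex 3.65 -0.216 -3.786
endloop
endfacet
facet normal -0.832 0.519 -0.194
outer loop
vertex 3.935 0.296 -3.638
vertex 3.65 -0.216 -3.786
vertex 3.224 -0.178 -1.858
endloop
endfacet
facet normal 0.581 -0.090 -0.809
outer loop
vertex 3.65 -0.216 -3.786
vertex 4.276 -0.342 -3.322
vertex 3.732 -0.802 -3.662
endloop
endfacet
facet normal -0.961 -0.179 -0.209
outer loop
vertex 3.65 -0.216 -3.786
vertex 3.732 -0.802 -3.662
vertex 3.224 -0.178 -1.858
endloop
endfacet
facet normal 0.582 -0.091 -0.808
outer loop
vertex 3.732 -0.802 -3.662
vertex 4.276 -0.342 -3.322
vertex 4.133 -1.118 -3.338
endloop
endfacet
facet normal -0.654 -0.752 0.076
outer loop
vertex 3.732 -0.802 -3.662
vertex 4.133 -1.118 -3.338
vertex 3.224 -0.178 -1.858
endloop
endfacet
facet normal 0.581 -0.090 -0.809
outer loop
vertex 4.133 -1.118 -3.338
vertex 4.276 -0.342 -3.322
vertex 4.618 -0.98 -3.005
endloop
endfacet
facet normal -0.092 -0.865 0.493
outer loop
vertex 4.133 -1.118 -3.338
vertex 4.618 -0.98 -3.005
vertex 3.224 -0.178 -1.858
endloop
endfacet
facet normal 0.582 -0.090 -0.808
outer loop
vertex 4.618 -0.98 -3.005
vertex 4.276 -0.342 -3.322
vertex 4.903 -0.467 -2.857
endloop
endfacet
facet normal 0.398 -0.451 0.799
outer loop
vertex 4.618 -0.98 -3.005
vertex 4.903 -0.467 -2.857
vertex 3.224 -0.178 -1.858
endloop
endfacet
facet normal 0.360 0.874 0.326
outer loop
vertex 1.591 -2.368 2.503
vertex 1.174 -2.509 3.341
vertex 2.056 -2.817 3.194
endloop
endfacet
facet normal 0.797 0.583 -0.157
outer loop
vertex 1.591 -2.368 2.503
vertex 2.056 -2.817 3.194
vertex 2.112 -3.133 2.304
endloop
endfacet
facet normal 0.427 0.489 -0.761
outer loop
vertex 1.591 -2.368 2.503
vertex 2.112 -3.133 2.304
vertex 1.263 -3.02 1.9
endloop
endfacet
facet normal -0.239 0.721 -0.650
outer loop
vertex 1.591 -2.368 2.503
vertex 1.263 -3.02 1.9
vertex 0.684 -2.634 2.541
endloop
endfacet
facet normal -0.281 0.960 0.022
outer loop
vertex 1.591 -2.368 2.503
vertex 0.684 -2.634 2.541
vertex 1.174 -2.509 3.341
endloop
endfacet
facet normal 0.995 -0.059 0.083
outer loop
vertex 2.112 -3.133 2.304
vertex 2.056 -2.817 3.194
vertex 2.016 -3.746 3.019
endloop
endfacet
facet normal 0.288 0.413 0.864
outer loop
vertex 2.056 -2.817 3.194
vertex 1.174 -2.509 3.341
vertex 1.437 -3.36 3.66
endloop
endfacet
facet normal -0.747 0.551 0.372
outer loop
vertex 1.174 -2.509 3.341
vertex 0.684 -2.634 2.541
vertex 0.588 -3.247 3.256
endloop
endfacet
facet normal -0.681 0.164 -0.714
outer loop
vertex 0.684 -2.634 2.541
vertex 1.263 -3.02 1.9
vertex 0.644 -3.563 2.366
endloop
endfacet
facet normal 0.397 -0.212 -0.893
outer loop
vertex 1.263 -3.02 1.9
vertex 2.112 -3.133 2.304
vertex 1.526 -3.871 2.219
endloop
endfacet
facet normal 0.239 -0.721 0.650
outer loop
vertex 1.109 -4.012 3.057
vertex 2.016 -3.746 3.019
vertex 1.437 -3.36 3.66
endloop
endfacet
facet normal -0.427 -0.489 0.761
outer loop
vertex 1.109 -4.012 3.057
vertex 1.437 -3.36 3.66
vertex 0.588 -3.247 3.256
endloop
endfacet
facet normal -0.797 -0.583 0.157
outer loop
vertex 1.109 -4.012 3.057
vertex 0.588 -3.247 3.256
vertex 0.644 -3.563 2.366
endloop
endfacet
facet normal -0.360 -0.874 -0.326
outer loop
vertex 1.109 -4.012 3.057
vertex 0.644 -3.563 2.366
vertex 1.526 -3.871 2.219
endloop
endfacet
facet normal 0.281 -0.960 -0.022
outer loop
vertex 1.109 -4.012 3.057
vertex 1.526 -3.871 2.219
vertex 2.016 -3.746 3.019
endloop
endfacet
facet normal 0.681 -0.164 0.714
outer loop
vertex 1.437 -3.36 3.66
vertex 2.016 -3.746 3.019
vertex 2.056 -2.817 3.194
endloop
endfacet
facet normal -0.397 0.212 0.893
outer loop
vertex 0.588 -3.247 3.256
vertex 1.437 -3.36 3.66
vertex 1.174 -2.509 3.341
endloop
endfacet
facet normal -0.995 0.059 -0.083
outer loop
vertex 0.644 -3.563 2.366
vertex 0.588 -3.247 3.256
vertex 0.684 -2.634 2.541
endloop
endfacet
facet normal -0.288 -0.413 -0.864
outer loop
vertex 1.526 -3.871 2.219
vertex 0.644 -3.563 2.366
vertex 1.263 -3.02 1.9
endloop
endfacet
facet normal 0.747 -0.551 -0.372
outer loop
vertex 2.016 -3.746 3.019
vertex 1.526 -3.871 2.219
vertex 2.112 -3.133 2.304
endloop
endfacet

endsolid


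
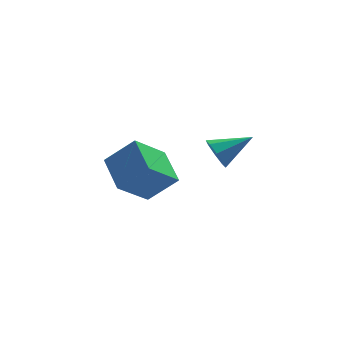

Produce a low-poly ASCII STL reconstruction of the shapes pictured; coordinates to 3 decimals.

solid 
facet normal -0.663 -0.410 0.627
outer loop
vertex -2.903 1.536 0.867
vertex -3.208 2.9 1.437
vertex -3.906 1.708 -0.081
endloop
endfacet
facet normal 0.202 -0.904 -0.378
outer loop
vertex -2.852 2.36 -1.077
vertex -2.903 1.536 0.867
vertex -3.906 1.708 -0.081
endloop
endfacet
facet normal -0.663 -0.410 0.627
outer loop
vertex -3.906 1.708 -0.081
vertex -3.208 2.9 1.437
vertex -4.211 3.072 0.489
endloop
endfacet
facet normal -0.721 0.124 -0.682
outer loop
vertex -4.211 3.072 0.489
vertex -2.852 2.36 -1.077
vertex -3.906 1.708 -0.081
endloop
endfacet
facet normal 0.721 -0.124 0.682
outer loop
vertex -2.903 1.536 0.867
vertex -2.154 3.552 0.441
vertex -3.208 2.9 1.437
endloop
endfacet
facet normal 0.202 -0.904 -0.378
outer loop
vertex -1.849 2.188 -0.129
vertex -2.903 1.536 0.867
vertex -2.852 2.36 -1.077
endloop
endfacet
facet normal 0.721 -0.124 0.682
outer loop
vertex -1.849 2.188 -0.129
vertex -2.154 3.552 0.441
vertex -2.903 1.536 0.867
endloop
endfacet
facet normal -0.202 0.904 0.378
outer loop
vertex -3.208 2.9 1.437
vertex -2.154 3.552 0.441
vertex -4.211 3.072 0.489
endloop
endfacet
facet normal -0.721 0.124 -0.682
outer loop
vertex -3.157 3.724 -0.507
vertex -2.852 2.36 -1.077
vertex -4.211 3.072 0.489
endloop
endfacet
facet normal -0.202 0.904 0.378
outer loop
vertex -4.211 3.072 0.489
vertex -2.154 3.552 0.441
vertex -3.157 3.724 -0.507
endloop
endfacet
facet normal 0.663 0.410 -0.627
outer loop
vertex -3.157 3.724 -0.507
vertex -1.849 2.188 -0.129
vertex -2.852 2.36 -1.077
endloop
endfacet
facet normal 0.663 0.410 -0.627
outer loop
vertex -2.154 3.552 0.441
vertex -1.849 2.188 -0.129
vertex -3.157 3.724 -0.507
endloop
endfacet
facet normal -0.894 -0.168 -0.416
outer loop
vertex -0.86 -1.315 2.372
vertex -1.126 -1.029 2.828
vertex -0.908 -0.865 2.293
endloop
endfacet
facet normal 0.750 -0.036 -0.661
outer loop
vertex -0.86 -1.315 2.372
vertex -0.908 -0.865 2.293
vertex 0.046 -0.811 3.372
endloop
endfacet
facet normal -0.894 -0.166 -0.415
outer loop
vertex -0.908 -0.865 2.293
vertex -1.126 -1.029 2.828
vertex -1.083 -0.511 2.528
endloop
endfacet
facet normal 0.565 0.632 -0.531
outer loop
vertex -0.908 -0.865 2.293
vertex -1.083 -0.511 2.528
vertex 0.046 -0.811 3.372
endloop
endfacet
facet normal -0.894 -0.167 -0.416
outer loop
vertex -1.083 -0.511 2.528
vertex -1.126 -1.029 2.828
vertex -1.283 -0.461 2.938
endloop
endfacet
facet normal 0.253 0.967 0.005
outer loop
vertex -1.083 -0.511 2.528
vertex -1.283 -0.461 2.938
vertex 0.046 -0.811 3.372
endloop
endfacet
facet normal -0.894 -0.167 -0.415
outer loop
vertex -1.283 -0.461 2.938
vertex -1.126 -1.029 2.828
vertex -1.391 -0.743 3.284
endloop
endfacet
facet normal -0.002 0.775 0.631
outer loop
vertex -1.283 -0.461 2.938
vertex -1.391 -0.743 3.284
vertex 0.046 -0.811 3.372
endloop
endfacet
facet normal -0.894 -0.165 -0.416
outer loop
vertex -1.391 -0.743 3.284
vertex -1.126 -1.029 2.828
vertex -1.344 -1.193 3.362
endloop
endfacet
facet normal -0.052 0.165 0.985
outer loop
vertex -1.391 -0.743 3.284
vertex -1.344 -1.193 3.362
vertex 0.046 -0.811 3.372
endloop
endfacet
facet normal -0.894 -0.167 -0.416
outer loop
vertex -1.344 -1.193 3.362
vertex -1.126 -1.029 2.828
vertex -1.169 -1.547 3.128
endloop
endfacet
facet normal 0.131 -0.501 0.856
outer loop
vertex -1.344 -1.193 3.362
vertex -1.169 -1.547 3.128
vertex 0.046 -0.811 3.372
endloop
endfacet
facet normal -0.894 -0.167 -0.416
outer loop
vertex -1.169 -1.547 3.128
vertex -1.126 -1.029 2.828
vertex -0.968 -1.598 2.717
endloop
endfacet
facet normal 0.443 -0.837 0.320
outer loop
vertex -1.169 -1.547 3.128
vertex -0.968 -1.598 2.717
vertex 0.046 -0.811 3.372
endloop
endfacet
facet normal -0.894 -0.167 -0.417
outer loop
vertex -0.968 -1.598 2.717
vertex -1.126 -1.029 2.828
vertex -0.86 -1.315 2.372
endloop
endfacet
facet normal 0.700 -0.644 -0.309
outer loop
vertex -0.968 -1.598 2.717
vertex -0.86 -1.315 2.372
vertex 0.046 -0.811 3.372
endloop
endfacet

endsolid


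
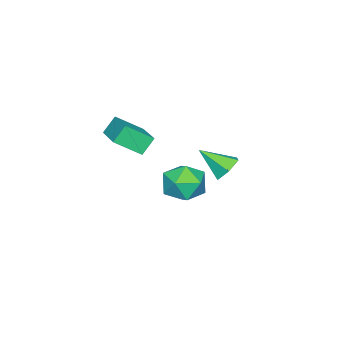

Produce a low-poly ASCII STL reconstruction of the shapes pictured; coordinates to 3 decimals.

solid 
facet normal -0.831 0.500 -0.242
outer loop
vertex -2.778 -0.838 -3.05
vertex -3.344 -1.76 -3.013
vertex -3.239 -1.154 -2.122
endloop
endfacet
facet normal -0.381 0.916 0.123
outer loop
vertex -2.778 -0.838 -3.05
vertex -3.239 -1.154 -2.122
vertex -2.239 -0.739 -2.116
endloop
endfacet
facet normal 0.235 0.943 -0.236
outer loop
vertex -2.778 -0.838 -3.05
vertex -2.239 -0.739 -2.116
vertex -1.726 -1.089 -3.003
endloop
endfacet
facet normal 0.166 0.544 -0.823
outer loop
vertex -2.778 -0.838 -3.05
vertex -1.726 -1.089 -3.003
vertex -2.408 -1.72 -3.558
endloop
endfacet
facet normal -0.493 0.270 -0.827
outer loop
vertex -2.778 -0.838 -3.05
vertex -2.408 -1.72 -3.558
vertex -3.344 -1.76 -3.013
endloop
endfacet
facet normal -0.256 0.606 0.753
outer loop
vertex -2.239 -0.739 -2.116
vertex -3.239 -1.154 -2.122
vertex -2.472 -1.6 -1.502
endloop
endfacet
facet normal -0.984 -0.068 0.162
outer loop
vertex -3.239 -1.154 -2.122
vertex -3.344 -1.76 -3.013
vertex -3.154 -2.231 -2.057
endloop
endfacet
facet normal -0.438 -0.441 -0.784
outer loop
vertex -3.344 -1.76 -3.013
vertex -2.408 -1.72 -3.558
vertex -2.641 -2.581 -2.944
endloop
endfacet
facet normal 0.630 0.003 -0.777
outer loop
vertex -2.408 -1.72 -3.558
vertex -1.726 -1.089 -3.003
vertex -1.641 -2.166 -2.938
endloop
endfacet
facet normal 0.741 0.649 0.172
outer loop
vertex -1.726 -1.089 -3.003
vertex -2.239 -0.739 -2.116
vertex -1.536 -1.56 -2.047
endloop
endfacet
facet normal -0.166 -0.544 0.823
outer loop
vertex -2.102 -2.482 -2.01
vertex -2.472 -1.6 -1.502
vertex -3.154 -2.231 -2.057
endloop
endfacet
facet normal -0.235 -0.943 0.236
outer loop
vertex -2.102 -2.482 -2.01
vertex -3.154 -2.231 -2.057
vertex -2.641 -2.581 -2.944
endloop
endfacet
facet normal 0.381 -0.916 -0.123
outer loop
vertex -2.102 -2.482 -2.01
vertex -2.641 -2.581 -2.944
vertex -1.641 -2.166 -2.938
endloop
endfacet
facet normal 0.831 -0.500 0.242
outer loop
vertex -2.102 -2.482 -2.01
vertex -1.641 -2.166 -2.938
vertex -1.536 -1.56 -2.047
endloop
endfacet
facet normal 0.493 -0.270 0.827
outer loop
vertex -2.102 -2.482 -2.01
vertex -1.536 -1.56 -2.047
vertex -2.472 -1.6 -1.502
endloop
endfacet
facet normal -0.630 -0.003 0.777
outer loop
vertex -3.154 -2.231 -2.057
vertex -2.472 -1.6 -1.502
vertex -3.239 -1.154 -2.122
endloop
endfacet
facet normal -0.741 -0.649 -0.172
outer loop
vertex -2.641 -2.581 -2.944
vertex -3.154 -2.231 -2.057
vertex -3.344 -1.76 -3.013
endloop
endfacet
facet normal 0.256 -0.606 -0.753
outer loop
vertex -1.641 -2.166 -2.938
vertex -2.641 -2.581 -2.944
vertex -2.408 -1.72 -3.558
endloop
endfacet
facet normal 0.984 0.068 -0.162
outer loop
vertex -1.536 -1.56 -2.047
vertex -1.641 -2.166 -2.938
vertex -1.726 -1.089 -3.003
endloop
endfacet
facet normal 0.438 0.441 0.784
outer loop
vertex -2.472 -1.6 -1.502
vertex -1.536 -1.56 -2.047
vertex -2.239 -0.739 -2.116
endloop
endfacet
facet normal -0.219 0.760 -0.612
outer loop
vertex -0.61 1.465 0.158
vertex -1.182 1.082 -0.113
vertex -1.277 1.526 0.472
endloop
endfacet
facet normal 0.429 0.290 0.855
outer loop
vertex -0.61 1.465 0.158
vertex -1.277 1.526 0.472
vertex -0.858 -0.042 0.793
endloop
endfacet
facet normal -0.218 0.760 -0.612
outer loop
vertex -1.277 1.526 0.472
vertex -1.182 1.082 -0.113
vertex -1.85 1.143 0.201
endloop
endfacet
facet normal -0.459 0.059 0.887
outer loop
vertex -1.277 1.526 0.472
vertex -1.85 1.143 0.201
vertex -0.858 -0.042 0.793
endloop
endfacet
facet normal -0.219 0.760 -0.612
outer loop
vertex -1.85 1.143 0.201
vertex -1.182 1.082 -0.113
vertex -1.754 0.699 -0.384
endloop
endfacet
facet normal -0.800 -0.533 0.273
outer loop
vertex -1.85 1.143 0.201
vertex -1.754 0.699 -0.384
vertex -0.858 -0.042 0.793
endloop
endfacet
facet normal -0.219 0.760 -0.611
outer loop
vertex -1.754 0.699 -0.384
vertex -1.182 1.082 -0.113
vertex -1.087 0.639 -0.698
endloop
endfacet
facet normal -0.254 -0.894 -0.369
outer loop
vertex -1.754 0.699 -0.384
vertex -1.087 0.639 -0.698
vertex -0.858 -0.042 0.793
endloop
endfacet
facet normal -0.219 0.760 -0.611
outer loop
vertex -1.087 0.639 -0.698
vertex -1.182 1.082 -0.113
vertex -0.514 1.022 -0.427
endloop
endfacet
facet normal 0.633 -0.663 -0.400
outer loop
vertex -1.087 0.639 -0.698
vertex -0.514 1.022 -0.427
vertex -0.858 -0.042 0.793
endloop
endfacet
facet normal -0.219 0.760 -0.612
outer loop
vertex -0.514 1.022 -0.427
vertex -1.182 1.082 -0.113
vertex -0.61 1.465 0.158
endloop
endfacet
facet normal 0.974 -0.070 0.213
outer loop
vertex -0.514 1.022 -0.427
vertex -0.61 1.465 0.158
vertex -0.858 -0.042 0.793
endloop
endfacet
facet normal -0.674 -0.690 -0.265
outer loop
vertex 0.745 -2.95 2.65
vertex 0.106 -2.034 1.891
vertex 1.267 -3.183 1.929
endloop
endfacet
facet normal 0.473 -0.679 0.562
outer loop
vertex 2.534 -1.886 2.429
vertex 0.745 -2.95 2.65
vertex 1.267 -3.183 1.929
endloop
endfacet
facet normal -0.673 -0.689 -0.267
outer loop
vertex 1.267 -3.183 1.929
vertex 0.106 -2.034 1.891
vertex 0.629 -2.266 1.171
endloop
endfacet
facet normal 0.568 -0.253 -0.783
outer loop
vertex 0.629 -2.266 1.171
vertex 2.534 -1.886 2.429
vertex 1.267 -3.183 1.929
endloop
endfacet
facet normal -0.568 0.253 0.783
outer loop
vertex 0.745 -2.95 2.65
vertex 1.373 -0.737 2.391
vertex 0.106 -2.034 1.891
endloop
endfacet
facet normal 0.473 -0.678 0.562
outer loop
vertex 2.011 -1.654 3.149
vertex 0.745 -2.95 2.65
vertex 2.534 -1.886 2.429
endloop
endfacet
facet normal -0.568 0.253 0.784
outer loop
vertex 2.011 -1.654 3.149
vertex 1.373 -0.737 2.391
vertex 0.745 -2.95 2.65
endloop
endfacet
facet normal -0.473 0.679 -0.562
outer loop
vertex 0.106 -2.034 1.891
vertex 1.373 -0.737 2.391
vertex 0.629 -2.266 1.171
endloop
endfacet
facet normal 0.568 -0.253 -0.783
outer loop
vertex 1.895 -0.97 1.67
vertex 2.534 -1.886 2.429
vertex 0.629 -2.266 1.171
endloop
endfacet
facet normal -0.473 0.679 -0.562
outer loop
vertex 0.629 -2.266 1.171
vertex 1.373 -0.737 2.391
vertex 1.895 -0.97 1.67
endloop
endfacet
facet normal 0.673 0.690 0.266
outer loop
vertex 1.895 -0.97 1.67
vertex 2.011 -1.654 3.149
vertex 2.534 -1.886 2.429
endloop
endfacet
facet normal 0.674 0.689 0.266
outer loop
vertex 1.373 -0.737 2.391
vertex 2.011 -1.654 3.149
vertex 1.895 -0.97 1.67
endloop
endfacet

endsolid


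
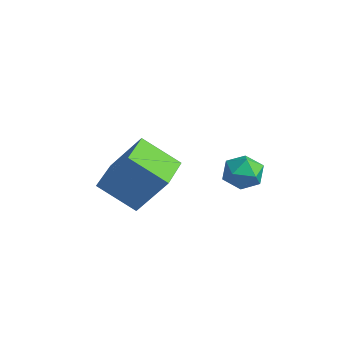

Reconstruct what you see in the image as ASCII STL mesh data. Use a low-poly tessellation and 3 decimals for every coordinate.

solid 
facet normal 0.009 0.596 0.803
outer loop
vertex 3.67 4.291 1.123
vertex 2.885 4.051 1.31
vertex 3.541 3.624 1.619
endloop
endfacet
facet normal 0.665 0.359 0.655
outer loop
vertex 3.67 4.291 1.123
vertex 3.541 3.624 1.619
vertex 4.138 3.599 1.027
endloop
endfacet
facet normal 0.828 0.561 -0.010
outer loop
vertex 3.67 4.291 1.123
vertex 4.138 3.599 1.027
vertex 3.851 4.01 0.351
endloop
endfacet
facet normal 0.271 0.923 -0.272
outer loop
vertex 3.67 4.291 1.123
vertex 3.851 4.01 0.351
vertex 3.077 4.289 0.526
endloop
endfacet
facet normal -0.234 0.945 0.229
outer loop
vertex 3.67 4.291 1.123
vertex 3.077 4.289 0.526
vertex 2.885 4.051 1.31
endloop
endfacet
facet normal 0.651 -0.355 0.671
outer loop
vertex 4.138 3.599 1.027
vertex 3.541 3.624 1.619
vertex 3.643 2.931 1.154
endloop
endfacet
facet normal -0.411 0.028 0.911
outer loop
vertex 3.541 3.624 1.619
vertex 2.885 4.051 1.31
vertex 2.869 3.21 1.329
endloop
endfacet
facet normal -0.805 0.593 -0.017
outer loop
vertex 2.885 4.051 1.31
vertex 3.077 4.289 0.526
vertex 2.582 3.621 0.653
endloop
endfacet
facet normal 0.014 0.559 -0.829
outer loop
vertex 3.077 4.289 0.526
vertex 3.851 4.01 0.351
vertex 3.179 3.596 0.061
endloop
endfacet
facet normal 0.914 -0.027 -0.404
outer loop
vertex 3.851 4.01 0.351
vertex 4.138 3.599 1.027
vertex 3.835 3.169 0.37
endloop
endfacet
facet normal -0.271 -0.923 0.272
outer loop
vertex 3.05 2.929 0.557
vertex 3.643 2.931 1.154
vertex 2.869 3.21 1.329
endloop
endfacet
facet normal -0.828 -0.561 0.010
outer loop
vertex 3.05 2.929 0.557
vertex 2.869 3.21 1.329
vertex 2.582 3.621 0.653
endloop
endfacet
facet normal -0.665 -0.359 -0.655
outer loop
vertex 3.05 2.929 0.557
vertex 2.582 3.621 0.653
vertex 3.179 3.596 0.061
endloop
endfacet
facet normal -0.009 -0.596 -0.803
outer loop
vertex 3.05 2.929 0.557
vertex 3.179 3.596 0.061
vertex 3.835 3.169 0.37
endloop
endfacet
facet normal 0.234 -0.945 -0.229
outer loop
vertex 3.05 2.929 0.557
vertex 3.835 3.169 0.37
vertex 3.643 2.931 1.154
endloop
endfacet
facet normal -0.014 -0.559 0.829
outer loop
vertex 2.869 3.21 1.329
vertex 3.643 2.931 1.154
vertex 3.541 3.624 1.619
endloop
endfacet
facet normal -0.914 0.027 0.404
outer loop
vertex 2.582 3.621 0.653
vertex 2.869 3.21 1.329
vertex 2.885 4.051 1.31
endloop
endfacet
facet normal -0.651 0.355 -0.671
outer loop
vertex 3.179 3.596 0.061
vertex 2.582 3.621 0.653
vertex 3.077 4.289 0.526
endloop
endfacet
facet normal 0.411 -0.028 -0.911
outer loop
vertex 3.835 3.169 0.37
vertex 3.179 3.596 0.061
vertex 3.851 4.01 0.351
endloop
endfacet
facet normal 0.805 -0.593 0.017
outer loop
vertex 3.643 2.931 1.154
vertex 3.835 3.169 0.37
vertex 4.138 3.599 1.027
endloop
endfacet
facet normal -0.621 -0.525 0.581
outer loop
vertex 2.757 -0.851 2.886
vertex 1.662 0.423 2.867
vertex 1.892 -1.619 1.267
endloop
endfacet
facet normal 0.652 -0.758 0.011
outer loop
vertex 2.998 -0.683 0.233
vertex 2.757 -0.851 2.886
vertex 1.892 -1.619 1.267
endloop
endfacet
facet normal -0.621 -0.525 0.581
outer loop
vertex 1.892 -1.619 1.267
vertex 1.662 0.423 2.867
vertex 0.797 -0.345 1.248
endloop
endfacet
facet normal -0.435 -0.386 -0.814
outer loop
vertex 0.797 -0.345 1.248
vertex 2.998 -0.683 0.233
vertex 1.892 -1.619 1.267
endloop
endfacet
facet normal 0.435 0.386 0.814
outer loop
vertex 2.757 -0.851 2.886
vertex 2.768 1.359 1.833
vertex 1.662 0.423 2.867
endloop
endfacet
facet normal 0.652 -0.758 0.011
outer loop
vertex 3.863 0.085 1.852
vertex 2.757 -0.851 2.886
vertex 2.998 -0.683 0.233
endloop
endfacet
facet normal 0.435 0.386 0.814
outer loop
vertex 3.863 0.085 1.852
vertex 2.768 1.359 1.833
vertex 2.757 -0.851 2.886
endloop
endfacet
facet normal -0.652 0.758 -0.011
outer loop
vertex 1.662 0.423 2.867
vertex 2.768 1.359 1.833
vertex 0.797 -0.345 1.248
endloop
endfacet
facet normal -0.435 -0.386 -0.814
outer loop
vertex 1.903 0.591 0.214
vertex 2.998 -0.683 0.233
vertex 0.797 -0.345 1.248
endloop
endfacet
facet normal -0.652 0.758 -0.011
outer loop
vertex 0.797 -0.345 1.248
vertex 2.768 1.359 1.833
vertex 1.903 0.591 0.214
endloop
endfacet
facet normal 0.621 0.525 -0.581
outer loop
vertex 1.903 0.591 0.214
vertex 3.863 0.085 1.852
vertex 2.998 -0.683 0.233
endloop
endfacet
facet normal 0.621 0.525 -0.581
outer loop
vertex 2.768 1.359 1.833
vertex 3.863 0.085 1.852
vertex 1.903 0.591 0.214
endloop
endfacet

endsolid
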